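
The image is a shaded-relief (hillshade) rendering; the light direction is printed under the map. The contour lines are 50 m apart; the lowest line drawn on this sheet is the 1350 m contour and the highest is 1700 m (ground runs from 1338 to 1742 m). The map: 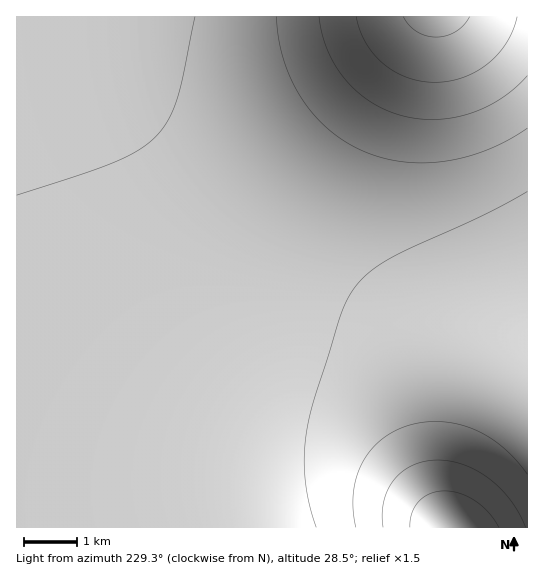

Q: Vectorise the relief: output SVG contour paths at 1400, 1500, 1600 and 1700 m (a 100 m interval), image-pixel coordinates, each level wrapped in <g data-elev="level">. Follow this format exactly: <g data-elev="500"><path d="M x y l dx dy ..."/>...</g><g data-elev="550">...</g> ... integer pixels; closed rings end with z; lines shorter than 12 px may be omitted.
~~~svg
<g data-elev="1400"><path d="M517 17l-4 13-6 12-9 12-10 9-11 8-14 6-13 4-15 1-14-1-14-3-13-7-11-7-9-10-8-11-6-13-4-13"/></g><g data-elev="1500"><path d="M527 128l-20 12-20 10-21 7-23 4-21 2-21-2-20-4-19-6-17-10-17-12-15-15-12-16-10-19-8-20-4-21-3-21"/></g><g data-elev="1600"><path d="M527 474l-12-15-13-12-13-10-15-8-16-5-17-2-16 0-16 3-15 6-13 9-11 11-8 12-6 15-3 16 0 16 3 17"/></g><g data-elev="1700"><path d="M499 527l-10-14-14-12-14-7-16-3-15 3-11 7-7 12-2 14"/></g>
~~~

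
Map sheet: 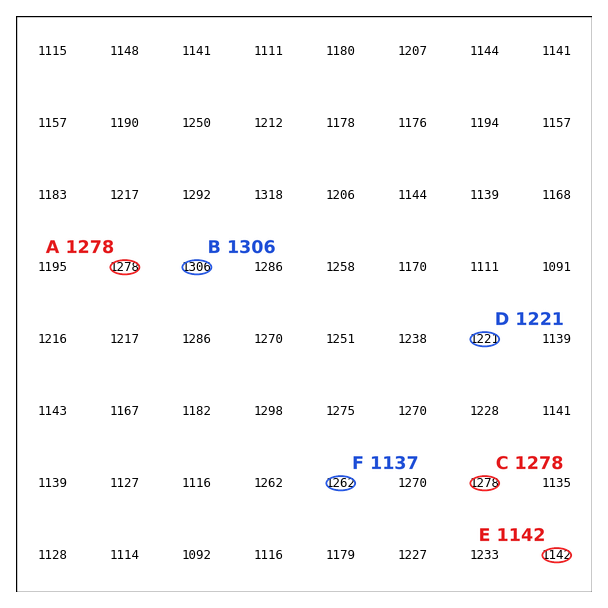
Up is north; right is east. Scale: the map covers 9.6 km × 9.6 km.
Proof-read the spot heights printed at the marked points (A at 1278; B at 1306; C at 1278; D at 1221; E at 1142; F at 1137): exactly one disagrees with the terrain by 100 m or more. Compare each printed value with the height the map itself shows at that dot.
F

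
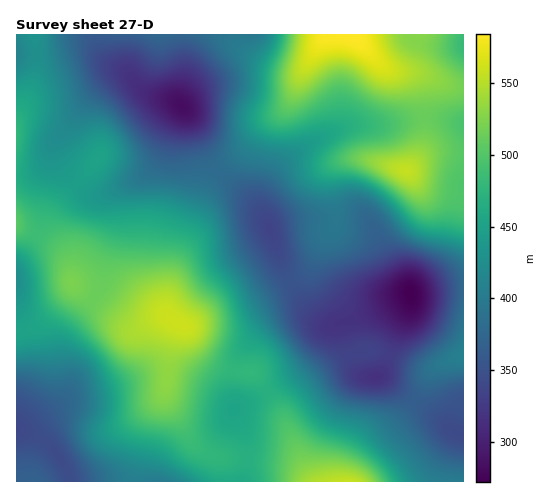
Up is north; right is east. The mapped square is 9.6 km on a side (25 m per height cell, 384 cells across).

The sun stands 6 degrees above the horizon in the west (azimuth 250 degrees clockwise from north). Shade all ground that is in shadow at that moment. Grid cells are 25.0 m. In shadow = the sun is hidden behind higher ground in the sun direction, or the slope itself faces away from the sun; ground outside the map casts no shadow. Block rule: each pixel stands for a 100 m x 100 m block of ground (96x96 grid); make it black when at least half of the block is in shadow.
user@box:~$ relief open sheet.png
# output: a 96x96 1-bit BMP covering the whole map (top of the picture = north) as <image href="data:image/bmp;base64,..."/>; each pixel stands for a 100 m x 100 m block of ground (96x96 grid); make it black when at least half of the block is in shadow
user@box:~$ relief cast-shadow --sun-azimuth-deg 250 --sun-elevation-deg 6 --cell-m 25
<image width="96" height="96" href="data:image/bmp;base64,Qk2+BAAAAAAAAD4AAAAoAAAAYAAAAGAAAAABAAEAAAAAAIAEAAATCwAAEwsAAAIAAAAAAAAA////AAAAAAAAAAAAAAAAAAAf8AAAAAAAAAAAAAA/+AAAAAAAAAAAAAA//AAAAAAAAAAAAAA//wAAAAAAAAAAAAB//4AAAAAAAAAAAAB//4AAAAAAAAAAAAB//wAAAAAAAAAAAAB/+AAAAAAAAAAAAAAfwAAAAAAAAAAAAAAAAAAAAAAAAAAAAAAAAAAAAAAAAAAAAAAAAAAAAAAAAAAAAAAAAAAAAAAAAAAAAAAAAAAAAAAAAAAAAgAAAAAAAAAAAAAAAgAAAAAAAAAAAAAAAAAAAAAAAAAAAAAAAAAAAAAAAAAAAAAAAH4AAAAAAAAAAAAAAP8AAAAAAAAAAAAAAP+AAAAAAAAAAAAAAP+AAAAAAAAAAAAAAP8AAAAAAAAAAAAAAPwAAAAAAAAAAAAAH4AAAAAAAAAAAAAAf4AAAAAAAAAAAAAA/8AAAAAAAAAAAAAB/8AAAAAAAAAAAAAB/+AAAAAAAAAAAAAD/+AAAAAAAAAAAAAD/+AAAAAAAAAAAAAD/+AAAAAAAAAAABgH/8AAAAAAAAAAAD8H/4AAAAAAAAAAAD/H/gAAAAAAAAAAAD/z+AAAAAAAAAAAAD/8wAAAAAAAAAAAAD//AAAAAAAAAAAAAD//gAAAAAAAAAAAAB//wAAAAAAAAAAAAB//wAAAAAAAAAAAAB//gAAAAAAAAAAAAw//gAAAAAAAAAAAB4//AAAAAAAAAAAAB5/+AAAAAAAAAAAAA//4AAAAAAAAAAAAAD/gAAAAAAAAAAAAAD+AAAAAAAAAAAAAAD+AAAAAAAAAAAAAAD+AAAAAAAAAAAAAAD+AAAAAAAAAAAAAAD+AAAAAAAAAAAAAAD/AAAAAAAAAAAAAAD/AAAAAAAAAAAAAAD/AAAAAAAAAAAAAAB/AAAAAAAAAAAAAAB/AAAAAAAAAAAAAAA+AAAAAAAAAAAAAAAAAAAAAAAAAAAAAAAAAAAAAAAAAAAAAAAAAAAAAAAAAAAAAAAAAAAAAAAAAAAAAAAAAAAAAAAAAAAAAAAAAAAAAAAAAAAAAAAAAAAAAAAAAAAAAAAAAAAAAAAAAAAAAAAAAAAAAAAAAAAAAAAAAAAAAAAAAAAAAAAAAAAAAAAAAAAAAAAAAAAAAAAAAAACAAAAAAAAAAAAAAAHgAAAAAAAAAAAAAAPwAAAAAAAAAAAAAAf4AAAAAAAAAAAAAAf8AAAAAAAAAAAAAAf+AAAAAAAAAAAAAA//AAAAAAAAAAAAAA//AAAAAAAAAAAAAA//AAAAAAAAAAAAAA/+AAAAAAAAAAAAAA/4AAAAAAAAAAAAAA/AAAAAAAAAAAAAAAIAAAAAAAAAAAAAAAAAAAAAAAAAAAAAAAAAAAAAAAAAAAAAAAAAAAAAAAAAAAAAAAAAAAAAAAAAAAAAAAAAAAAAAAAAAAAAAAAAAAAAAAAAAAAAAAAAAAAAAAAAAAAAAAAAAAAAAAAAAAAAAAAAAAAAAAAAAAAAAAAAAAAAAAAAAAAAAAAAAAAAAAAAAAAAAAAAAAAAAAAAAAAAAAAAAAAAAAAAAAA="/>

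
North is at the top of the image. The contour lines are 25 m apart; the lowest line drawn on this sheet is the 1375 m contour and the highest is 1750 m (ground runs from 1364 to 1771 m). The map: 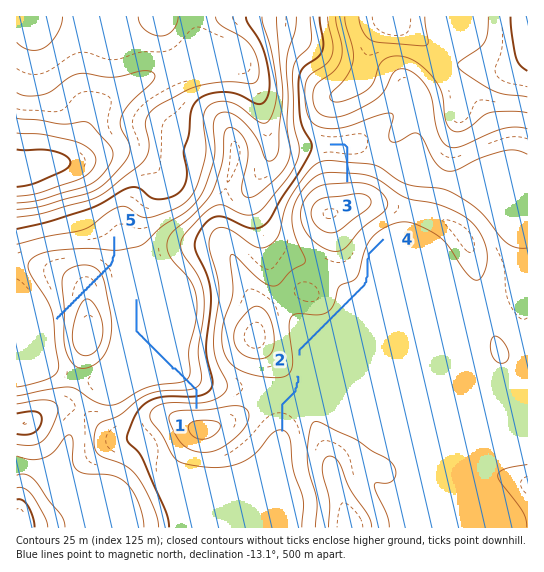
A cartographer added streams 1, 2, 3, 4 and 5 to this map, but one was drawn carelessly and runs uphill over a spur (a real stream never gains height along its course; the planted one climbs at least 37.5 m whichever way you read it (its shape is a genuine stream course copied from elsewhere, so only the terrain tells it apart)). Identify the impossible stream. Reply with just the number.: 5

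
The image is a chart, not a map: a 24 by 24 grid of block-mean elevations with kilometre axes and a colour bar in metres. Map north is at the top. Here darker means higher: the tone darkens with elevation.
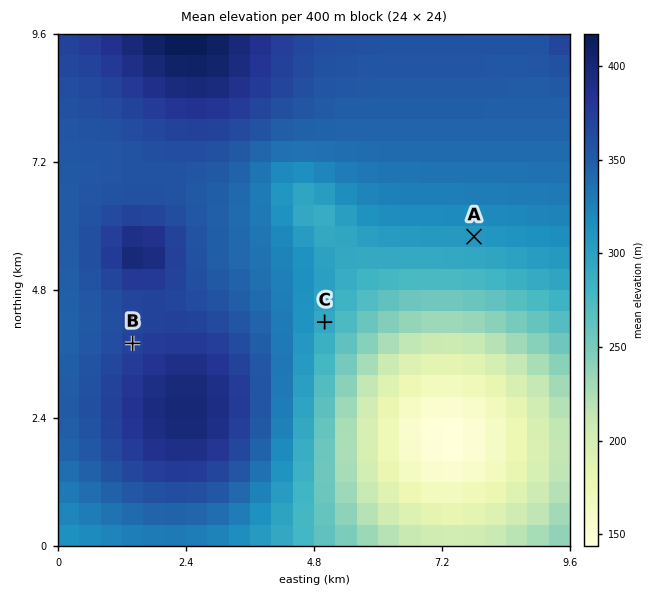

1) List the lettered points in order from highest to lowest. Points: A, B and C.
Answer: B A C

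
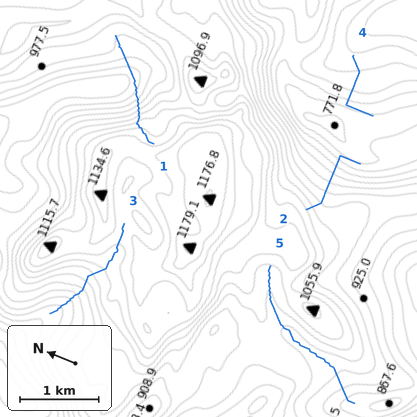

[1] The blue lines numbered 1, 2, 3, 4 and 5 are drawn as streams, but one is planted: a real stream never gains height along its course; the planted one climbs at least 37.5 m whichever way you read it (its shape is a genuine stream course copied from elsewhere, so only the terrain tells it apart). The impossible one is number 1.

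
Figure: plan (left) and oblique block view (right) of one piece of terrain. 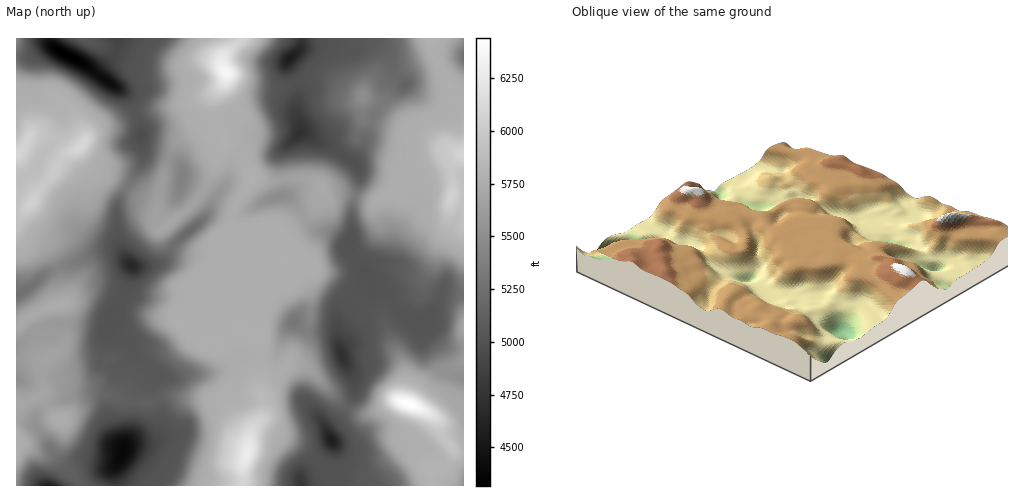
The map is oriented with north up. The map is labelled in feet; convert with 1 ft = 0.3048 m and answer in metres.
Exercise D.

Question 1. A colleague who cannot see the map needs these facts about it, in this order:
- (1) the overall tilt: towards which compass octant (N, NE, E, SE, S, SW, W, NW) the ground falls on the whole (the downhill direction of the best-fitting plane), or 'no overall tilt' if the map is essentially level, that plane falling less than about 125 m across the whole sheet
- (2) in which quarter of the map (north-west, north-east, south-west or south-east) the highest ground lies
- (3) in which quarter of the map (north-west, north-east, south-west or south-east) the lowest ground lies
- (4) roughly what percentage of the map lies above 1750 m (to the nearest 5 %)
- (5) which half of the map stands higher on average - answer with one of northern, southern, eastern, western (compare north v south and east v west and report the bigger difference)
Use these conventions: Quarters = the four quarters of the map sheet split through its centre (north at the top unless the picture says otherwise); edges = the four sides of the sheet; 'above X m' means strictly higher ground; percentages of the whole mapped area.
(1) On the whole the map has no overall tilt.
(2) The highest point lies in the south-east quarter of the map.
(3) The lowest point lies in the north-west quarter of the map.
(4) Roughly 30 % of the ground is higher than 1750 m.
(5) The northern half stands higher on average than the southern half.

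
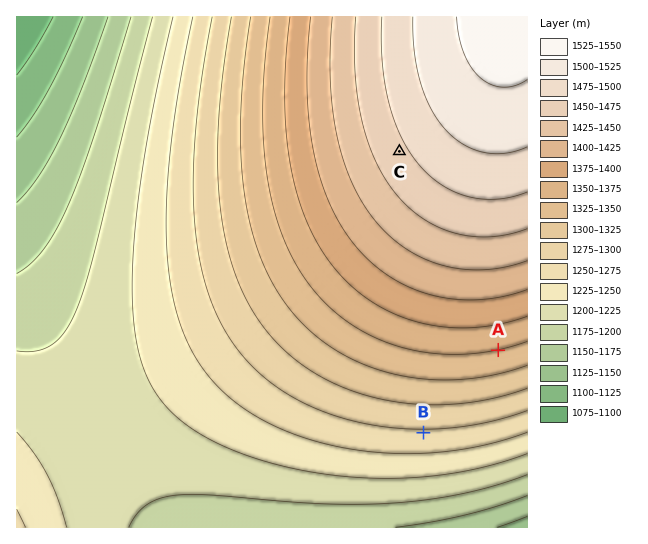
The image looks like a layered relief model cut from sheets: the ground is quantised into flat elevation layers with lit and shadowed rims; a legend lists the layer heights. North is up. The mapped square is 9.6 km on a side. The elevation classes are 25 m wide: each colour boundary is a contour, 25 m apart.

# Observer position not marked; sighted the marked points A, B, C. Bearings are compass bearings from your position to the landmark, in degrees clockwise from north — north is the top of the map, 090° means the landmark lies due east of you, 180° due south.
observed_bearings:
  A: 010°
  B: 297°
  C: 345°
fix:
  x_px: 480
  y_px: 461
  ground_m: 1235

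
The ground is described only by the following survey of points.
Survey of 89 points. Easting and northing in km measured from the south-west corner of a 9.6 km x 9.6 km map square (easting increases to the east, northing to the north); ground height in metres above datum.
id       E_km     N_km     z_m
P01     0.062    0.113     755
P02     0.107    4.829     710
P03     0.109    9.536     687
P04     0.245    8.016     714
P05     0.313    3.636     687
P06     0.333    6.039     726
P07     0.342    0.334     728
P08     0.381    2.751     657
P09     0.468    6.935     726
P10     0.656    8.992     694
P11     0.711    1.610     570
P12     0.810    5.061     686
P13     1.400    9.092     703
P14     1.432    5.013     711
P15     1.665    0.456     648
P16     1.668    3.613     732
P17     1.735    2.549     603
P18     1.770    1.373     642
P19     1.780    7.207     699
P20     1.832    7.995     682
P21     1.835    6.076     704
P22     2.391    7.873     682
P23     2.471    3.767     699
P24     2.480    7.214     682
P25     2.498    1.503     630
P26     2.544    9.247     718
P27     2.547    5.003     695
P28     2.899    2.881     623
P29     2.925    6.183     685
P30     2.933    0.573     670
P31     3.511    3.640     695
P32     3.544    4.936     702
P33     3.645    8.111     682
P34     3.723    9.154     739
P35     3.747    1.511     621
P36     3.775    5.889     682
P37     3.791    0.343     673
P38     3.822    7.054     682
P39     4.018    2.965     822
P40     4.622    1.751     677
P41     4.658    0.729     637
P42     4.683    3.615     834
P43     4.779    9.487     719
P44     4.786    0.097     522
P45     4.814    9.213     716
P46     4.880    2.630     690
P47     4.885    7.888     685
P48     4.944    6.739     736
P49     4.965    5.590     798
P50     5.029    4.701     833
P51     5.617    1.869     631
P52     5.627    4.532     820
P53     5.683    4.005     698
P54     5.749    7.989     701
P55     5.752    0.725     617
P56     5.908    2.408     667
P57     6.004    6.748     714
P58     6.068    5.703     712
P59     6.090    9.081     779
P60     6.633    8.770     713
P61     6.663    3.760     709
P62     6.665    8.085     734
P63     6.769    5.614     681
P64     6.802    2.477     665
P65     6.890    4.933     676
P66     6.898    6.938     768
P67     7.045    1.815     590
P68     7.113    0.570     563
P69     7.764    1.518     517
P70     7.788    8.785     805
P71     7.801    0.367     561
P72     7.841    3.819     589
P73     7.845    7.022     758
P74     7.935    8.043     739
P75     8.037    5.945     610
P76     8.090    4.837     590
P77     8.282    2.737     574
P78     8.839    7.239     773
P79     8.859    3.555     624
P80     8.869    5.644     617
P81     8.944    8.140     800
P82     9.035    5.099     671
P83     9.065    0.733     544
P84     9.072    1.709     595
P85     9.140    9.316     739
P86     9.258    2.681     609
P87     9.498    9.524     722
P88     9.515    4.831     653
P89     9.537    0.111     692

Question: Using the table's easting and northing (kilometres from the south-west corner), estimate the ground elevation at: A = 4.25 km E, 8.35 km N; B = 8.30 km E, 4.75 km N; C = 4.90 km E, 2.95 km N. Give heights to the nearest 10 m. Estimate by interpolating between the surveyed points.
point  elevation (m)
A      690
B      600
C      760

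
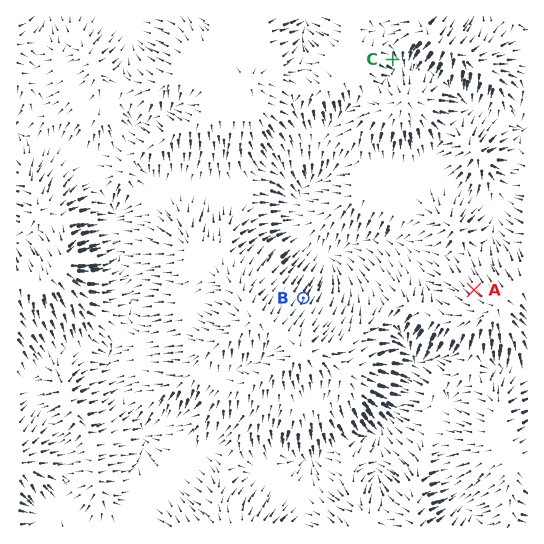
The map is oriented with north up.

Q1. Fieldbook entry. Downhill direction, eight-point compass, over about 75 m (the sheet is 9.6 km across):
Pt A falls NW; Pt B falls NE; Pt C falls SE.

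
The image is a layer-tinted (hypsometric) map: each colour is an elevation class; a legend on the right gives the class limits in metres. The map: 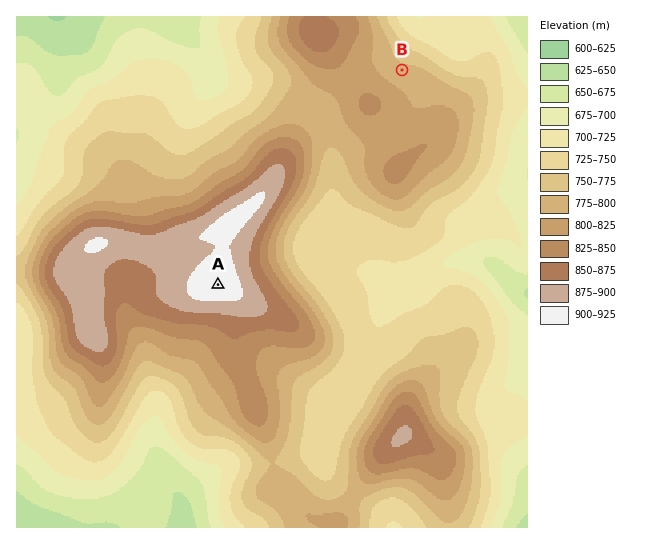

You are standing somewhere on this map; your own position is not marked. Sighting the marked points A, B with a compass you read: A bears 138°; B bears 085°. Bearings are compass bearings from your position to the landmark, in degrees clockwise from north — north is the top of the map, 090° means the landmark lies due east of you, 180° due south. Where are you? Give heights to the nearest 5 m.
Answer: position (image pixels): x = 52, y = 101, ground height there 680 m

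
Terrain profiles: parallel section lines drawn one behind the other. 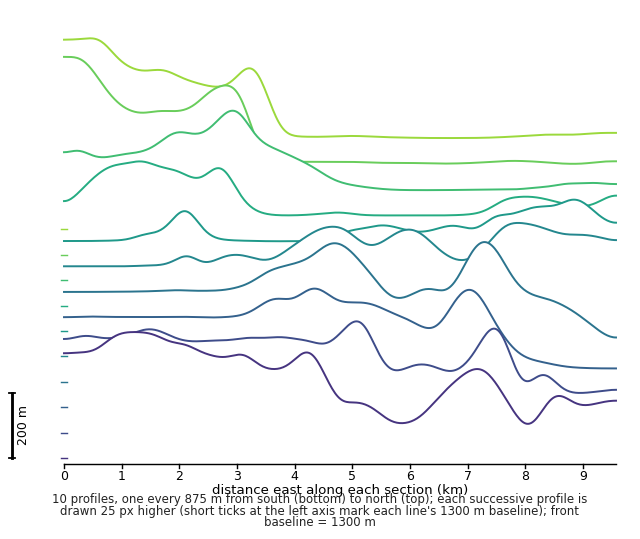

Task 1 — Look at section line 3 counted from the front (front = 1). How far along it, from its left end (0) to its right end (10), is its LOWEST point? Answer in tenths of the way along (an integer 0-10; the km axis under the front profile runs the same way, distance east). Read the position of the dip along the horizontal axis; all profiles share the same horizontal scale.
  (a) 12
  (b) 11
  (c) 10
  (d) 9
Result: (c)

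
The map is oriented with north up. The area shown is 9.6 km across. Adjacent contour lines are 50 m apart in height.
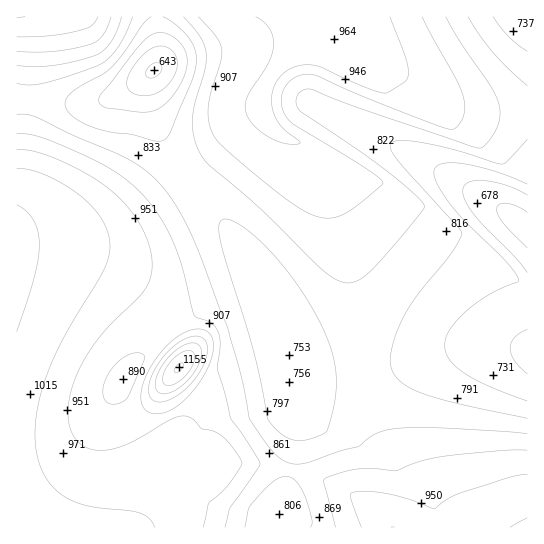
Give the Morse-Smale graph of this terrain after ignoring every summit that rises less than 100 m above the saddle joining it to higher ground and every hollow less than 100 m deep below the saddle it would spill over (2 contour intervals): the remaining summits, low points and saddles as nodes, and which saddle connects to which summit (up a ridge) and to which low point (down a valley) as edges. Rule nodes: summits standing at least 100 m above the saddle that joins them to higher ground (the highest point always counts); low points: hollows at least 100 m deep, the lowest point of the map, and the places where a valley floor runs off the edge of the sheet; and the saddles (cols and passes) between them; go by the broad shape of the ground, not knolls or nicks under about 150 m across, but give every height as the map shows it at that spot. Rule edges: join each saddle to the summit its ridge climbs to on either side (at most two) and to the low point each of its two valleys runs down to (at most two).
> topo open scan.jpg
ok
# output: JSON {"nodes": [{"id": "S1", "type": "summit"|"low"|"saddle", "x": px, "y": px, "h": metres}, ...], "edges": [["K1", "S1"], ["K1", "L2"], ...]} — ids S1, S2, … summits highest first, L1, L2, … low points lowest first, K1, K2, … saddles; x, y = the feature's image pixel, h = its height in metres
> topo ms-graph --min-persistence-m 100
{"nodes": [
{"id": "S1", "type": "summit", "x": 178, "y": 367, "h": 1155},
{"id": "S2", "type": "summit", "x": 17, "y": 254, "h": 1062},
{"id": "S3", "type": "summit", "x": 17, "y": 17, "h": 1052},
{"id": "S4", "type": "summit", "x": 393, "y": 527, "h": 1000},
{"id": "S5", "type": "summit", "x": 346, "y": 18, "h": 968},
{"id": "L1", "type": "low", "x": 523, "y": 226, "h": 636},
{"id": "L2", "type": "low", "x": 154, "y": 70, "h": 643},
{"id": "L3", "type": "low", "x": 527, "y": 17, "h": 706},
{"id": "K1", "type": "saddle", "x": 173, "y": 415, "h": 948},
{"id": "K2", "type": "saddle", "x": 290, "y": 469, "h": 858},
{"id": "K3", "type": "saddle", "x": 25, "y": 99, "h": 836},
{"id": "K4", "type": "saddle", "x": 187, "y": 177, "h": 821},
{"id": "K5", "type": "saddle", "x": 527, "y": 111, "h": 815},
{"id": "K6", "type": "saddle", "x": 361, "y": 374, "h": 815}],
"edges": [["K1", "S1"], ["K1", "S2"], ["K1", "L1"], ["K2", "S2"], ["K2", "S4"], ["K2", "L1"], ["K3", "S2"], ["K3", "S3"], ["K3", "L2"], ["K4", "S2"], ["K4", "S5"], ["K4", "L1"], ["K4", "L2"], ["K5", "S5"], ["K5", "L1"], ["K5", "L3"], ["K6", "S4"], ["K6", "S5"], ["K6", "L1"]]}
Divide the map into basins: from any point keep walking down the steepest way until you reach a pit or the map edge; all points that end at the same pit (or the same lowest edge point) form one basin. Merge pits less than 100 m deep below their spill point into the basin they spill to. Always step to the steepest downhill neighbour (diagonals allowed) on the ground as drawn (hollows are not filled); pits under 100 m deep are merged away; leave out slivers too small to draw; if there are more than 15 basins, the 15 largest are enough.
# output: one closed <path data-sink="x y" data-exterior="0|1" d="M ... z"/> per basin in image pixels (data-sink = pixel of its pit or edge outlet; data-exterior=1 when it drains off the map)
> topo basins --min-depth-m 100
<path data-sink="523 226" data-exterior="0" d="M358 16l-17 0-9 25-10 11-28 8-11 7-14 18-2 8 0 18-20 12-49 46-69 52-19 10-21 5-62 4-11 3 1 285 511-1 0-414-61-1-20-4-18-8-14-9-26-26-20-27z"/><path data-sink="154 70" data-exterior="0" d="M339 16l-312 0 1 46-7 112-5 27 0 41 79-7 15-4 27-15 69-53 35-35 25-16 1-19 9-19 18-14 28-8 13-17z"/><path data-sink="527 17" data-exterior="1" d="M527 16l-168 1 10 21 20 27 26 26 14 9 18 8 20 4 60 0z"/>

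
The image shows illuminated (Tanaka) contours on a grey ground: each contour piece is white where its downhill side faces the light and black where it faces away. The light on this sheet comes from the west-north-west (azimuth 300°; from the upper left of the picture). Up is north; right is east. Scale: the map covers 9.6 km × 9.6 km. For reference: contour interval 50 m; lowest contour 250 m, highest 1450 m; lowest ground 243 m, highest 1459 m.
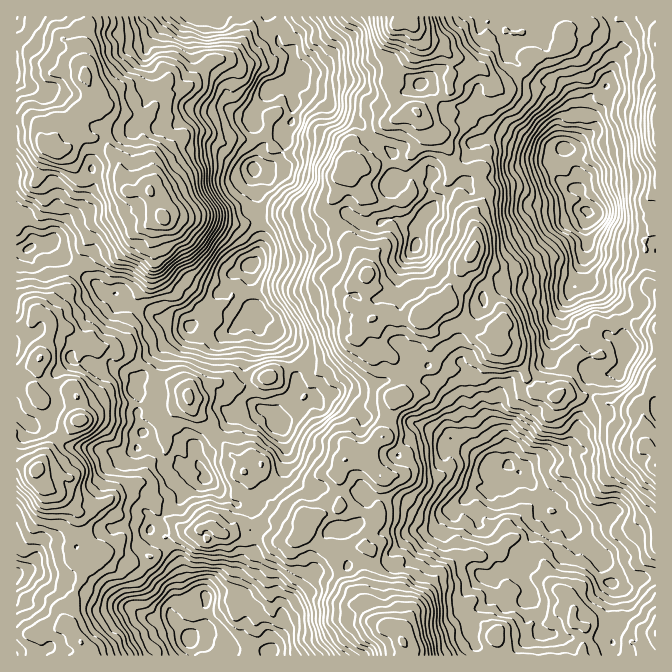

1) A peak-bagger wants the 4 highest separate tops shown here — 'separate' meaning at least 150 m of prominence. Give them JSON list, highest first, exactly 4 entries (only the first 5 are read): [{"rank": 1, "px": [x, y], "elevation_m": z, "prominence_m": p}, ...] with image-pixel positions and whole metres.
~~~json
[{"rank": 1, "px": [404, 642], "elevation_m": 1459, "prominence_m": 1216}, {"rank": 2, "px": [164, 217], "elevation_m": 1430, "prominence_m": 557}, {"rank": 3, "px": [38, 468], "elevation_m": 1379, "prominence_m": 481}, {"rank": 4, "px": [472, 253], "elevation_m": 1270, "prominence_m": 202}]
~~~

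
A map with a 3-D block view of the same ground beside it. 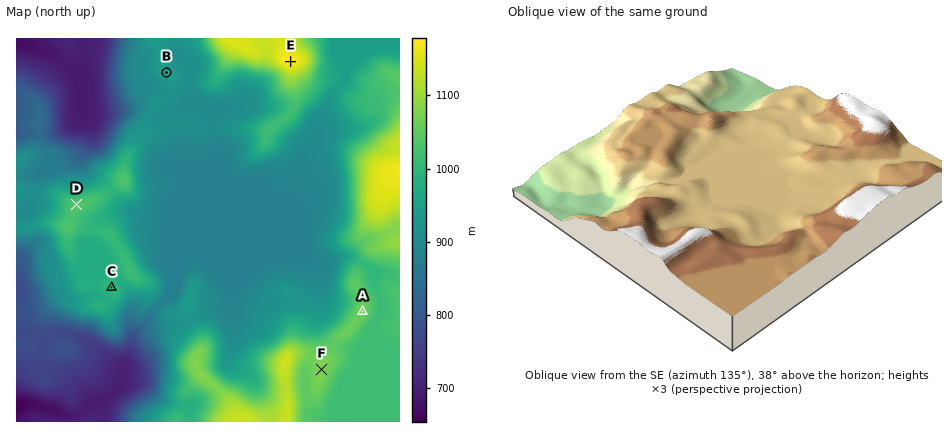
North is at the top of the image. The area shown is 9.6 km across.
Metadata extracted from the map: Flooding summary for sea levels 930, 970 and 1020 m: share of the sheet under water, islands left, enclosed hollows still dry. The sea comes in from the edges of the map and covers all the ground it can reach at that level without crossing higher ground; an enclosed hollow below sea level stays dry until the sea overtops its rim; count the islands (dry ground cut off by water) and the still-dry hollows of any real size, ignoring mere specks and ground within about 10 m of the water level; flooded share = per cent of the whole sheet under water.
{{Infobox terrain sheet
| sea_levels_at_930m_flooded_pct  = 56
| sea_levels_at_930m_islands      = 2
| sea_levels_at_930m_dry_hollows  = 0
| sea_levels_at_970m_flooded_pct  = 67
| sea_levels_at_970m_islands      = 1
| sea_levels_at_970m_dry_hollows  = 0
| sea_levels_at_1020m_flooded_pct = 83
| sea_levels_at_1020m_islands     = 2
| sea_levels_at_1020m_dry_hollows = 0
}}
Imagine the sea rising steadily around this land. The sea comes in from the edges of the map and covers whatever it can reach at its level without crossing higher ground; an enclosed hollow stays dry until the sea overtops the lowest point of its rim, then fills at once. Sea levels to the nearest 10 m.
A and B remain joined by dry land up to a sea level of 920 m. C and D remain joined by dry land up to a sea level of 980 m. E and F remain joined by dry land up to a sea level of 950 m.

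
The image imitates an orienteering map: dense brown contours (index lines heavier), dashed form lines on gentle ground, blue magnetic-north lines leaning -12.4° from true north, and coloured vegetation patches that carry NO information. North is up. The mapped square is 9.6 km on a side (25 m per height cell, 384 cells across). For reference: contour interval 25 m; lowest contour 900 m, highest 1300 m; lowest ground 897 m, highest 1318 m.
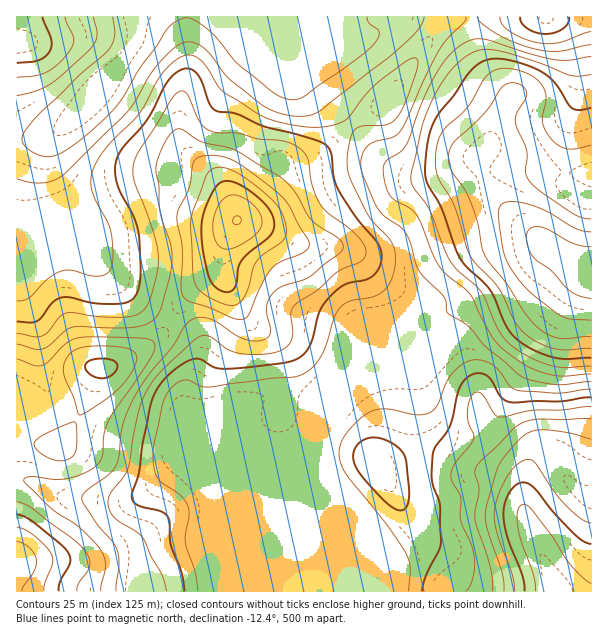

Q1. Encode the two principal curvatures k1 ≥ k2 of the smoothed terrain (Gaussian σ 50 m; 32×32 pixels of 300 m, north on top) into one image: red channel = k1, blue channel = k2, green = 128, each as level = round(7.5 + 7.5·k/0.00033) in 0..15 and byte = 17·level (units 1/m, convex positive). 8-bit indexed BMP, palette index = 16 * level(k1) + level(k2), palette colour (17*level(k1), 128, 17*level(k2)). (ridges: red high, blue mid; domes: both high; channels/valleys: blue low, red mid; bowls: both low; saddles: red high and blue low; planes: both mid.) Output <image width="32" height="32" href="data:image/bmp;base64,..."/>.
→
<image width="32" height="32" href="data:image/bmp;base64,Qk02CAAAAAAAADYEAAAoAAAAIAAAACAAAAABAAgAAAAAAAAEAAATCwAAEwsAAAABAAAAAAAAAIAAABGAAAAigAAAM4AAAESAAABVgAAAZoAAAHeAAACIgAAAmYAAAKqAAAC7gAAAzIAAAN2AAADugAAA/4AAAACAEQARgBEAIoARADOAEQBEgBEAVYARAGaAEQB3gBEAiIARAJmAEQCqgBEAu4ARAMyAEQDdgBEA7oARAP+AEQAAgCIAEYAiACKAIgAzgCIARIAiAFWAIgBmgCIAd4AiAIiAIgCZgCIAqoAiALuAIgDMgCIA3YAiAO6AIgD/gCIAAIAzABGAMwAigDMAM4AzAESAMwBVgDMAZoAzAHeAMwCIgDMAmYAzAKqAMwC7gDMAzIAzAN2AMwDugDMA/4AzAACARAARgEQAIoBEADOARABEgEQAVYBEAGaARAB3gEQAiIBEAJmARACqgEQAu4BEAMyARADdgEQA7oBEAP+ARAAAgFUAEYBVACKAVQAzgFUARIBVAFWAVQBmgFUAd4BVAIiAVQCZgFUAqoBVALuAVQDMgFUA3YBVAO6AVQD/gFUAAIBmABGAZgAigGYAM4BmAESAZgBVgGYAZoBmAHeAZgCIgGYAmYBmAKqAZgC7gGYAzIBmAN2AZgDugGYA/4BmAACAdwARgHcAIoB3ADOAdwBEgHcAVYB3AGaAdwB3gHcAiIB3AJmAdwCqgHcAu4B3AMyAdwDdgHcA7oB3AP+AdwAAgIgAEYCIACKAiAAzgIgARICIAFWAiABmgIgAd4CIAIiAiACZgIgAqoCIALuAiADMgIgA3YCIAO6AiAD/gIgAAICZABGAmQAigJkAM4CZAESAmQBVgJkAZoCZAHeAmQCIgJkAmYCZAKqAmQC7gJkAzICZAN2AmQDugJkA/4CZAACAqgARgKoAIoCqADOAqgBEgKoAVYCqAGaAqgB3gKoAiICqAJmAqgCqgKoAu4CqAMyAqgDdgKoA7oCqAP+AqgAAgLsAEYC7ACKAuwAzgLsARIC7AFWAuwBmgLsAd4C7AIiAuwCZgLsAqoC7ALuAuwDMgLsA3YC7AO6AuwD/gLsAAIDMABGAzAAigMwAM4DMAESAzABVgMwAZoDMAHeAzACIgMwAmYDMAKqAzAC7gMwAzIDMAN2AzADugMwA/4DMAACA3QARgN0AIoDdADOA3QBEgN0AVYDdAGaA3QB3gN0AiIDdAJmA3QCqgN0Au4DdAMyA3QDdgN0A7oDdAP+A3QAAgO4AEYDuACKA7gAzgO4ARIDuAFWA7gBmgO4Ad4DuAIiA7gCZgO4AqoDuALuA7gDMgO4A3YDuAO6A7gD/gO4AAID/ABGA/wAigP8AM4D/AESA/wBVgP8AZoD/AHeA/wCIgP8AmYD/AKqA/wC7gP8AzID/AN2A/wDugP8A/4D/ANOTY2O0dHOn2KiChYeHh4d3h4eHdHO4ypdyYnO097mU7djW5+q1g6fIloGGh4eHh3eHh3dzZLSmlXBylvf3h4Xs2NfIt7Slp7VkcneHh4eHh4d3dnKWtoVzYIXZ+NiXpNmXhZV1haa4x3Vyh4eHh4eHd3dxhNaVhJSit/n4yKeD1oNhk5RjdJfIx5OHd4eHh3d3c3LG5oR0lbPH+/m3dGKgkICQkYKAg5emk4eHd4eHh4SBlfjHgoSEcJP6+YVxhHGDpqenuLSRdYWFh4eHd3eGkaTp+ZVxtdnGofX0gXSYpcjbycnKp3JjdYd3d4eGh4Wj6PzapJSUlaa1yOamt6elt8mnlqamdHF3d3eHlJaVhKPH16aVpaWVknCm6/notpZ0lsa1paaFcXSGd4WnuqiEg5W2lnd1c7T4wdLZucbIqYV0tdXVo2NQdJRyY5SnpnV1hJeXh3VypvvUkKWWpcqYpJOmyPnHY0BitoV0goGjhISFhYeHhpPG+8iBo4SEuLfB5fv6/Pnlg3CWx5aFhLWlgYaGhXV2dKP26ca1lXSmyKDH+vn59/b3sYKmt8n52LmUg3d3d3aGpOPUhXRTU5STUMTEhYWk8/W0UHTn+NinqIVidoaHhpe46LVTUlJTlGJz56ZlZFKi9NJwtfSjZISldFNzhIWFlbXWpnN0hoWGY5TVhGNjQnXW9Ob8+nNThKV1dKelprfY+fvIk4OGdXN3g6SFdWRkdYXG2fnYk5SouYZ0x7WjtsbWppOCZIZ0d4eHhoZ2dXV2VJbn9MJSY5a4x+f515WmtZNhcnRkdYeGd4eHh3Z1dXRlhdj4+bjk9Pf4+enFtqindXR3dmN0gKCWp5iHdWVkhre1ufz++/e0hIa2hXO2uZeFhoZzYWCV2Zant5aFhXXGxZSn+/z61ZRldbaFU5bJp5WFg5OTpuj6hoamtZWWp9eEU7X3+JWQo3WWpoRkk7N1hJOUpsfY2JeXhZTGxra4yYWj9vi1gJKml6eEU3O0xGJShZanl5aUhIRkc4TGyLfIt/XktZGC2frn2KRicuW2UkJ1dnaFlaaHlXRzcIOnpsfZ5mJzt/X31sPU47PH9oViZIJ0hpaouYiWhXN0cHJ1pvfmYpTnlGFQcaXW9vv4c4KYlZKktrfHl5WUg3J1cGSG+PiVs6VxYGFyhqfH+/mVcJiXc2JCgsSmhraVcHJygZTq+8mEcoF3d4WBdJfI9/dxdIVSMECQ05XI28mWgoGAgbX5x3Fyh4eHh3eCcYX397Rkc3BggtLSc9jb1/fYs4JyovSygHd3h4eHd3d0cZT29bWiweb6+teklrZ2hqiVkpalooKHh4eHh4eHd4eFYqTn5vL0+fr8+fQ="/>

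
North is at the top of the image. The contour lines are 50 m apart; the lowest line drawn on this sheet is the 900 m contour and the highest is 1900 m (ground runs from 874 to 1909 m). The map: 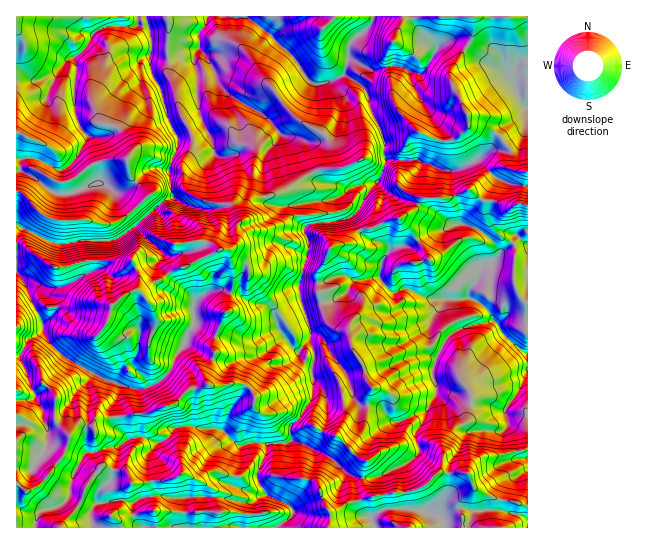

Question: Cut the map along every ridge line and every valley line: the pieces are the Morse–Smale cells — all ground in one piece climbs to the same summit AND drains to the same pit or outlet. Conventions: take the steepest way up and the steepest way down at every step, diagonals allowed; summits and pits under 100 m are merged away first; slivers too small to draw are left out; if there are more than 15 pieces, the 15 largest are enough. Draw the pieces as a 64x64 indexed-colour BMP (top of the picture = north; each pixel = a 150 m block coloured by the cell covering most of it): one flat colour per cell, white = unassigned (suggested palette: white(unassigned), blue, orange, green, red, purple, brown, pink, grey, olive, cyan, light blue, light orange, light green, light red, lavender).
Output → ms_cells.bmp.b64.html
<image width="64" height="64" href="data:image/bmp;base64,Qk12CAAAAAAAAHYAAAAoAAAAQAAAAEAAAAABAAQAAAAAAAAIAAATCwAAEwsAABAAAAAAAAAA////ALR3HwAOf/8ALKAsACgn1gC9Z5QAS1aMAMJ34wB/f38AIr28AM++FwDox64AeLv/AIrfmACWmP8A1bDFABEREREREREREREREREREREWZmZmZmZmZmZmZmZmZmZmERERERERERERERERERERERFmZmZmZmZmZmZmZmZmZmYREREREREREREREREREREREWZmZmZmZmZmZmZmZmZmZhEREREREREREREREREREREWZmZmZmZmZmZmZmZmZmZmERERERERERERERERERERFmZmZmZmZoiIhmZmZmZmZmYREREREREREREREREREREWZmZmZmZoiIiIhmZmZmZmZhEREREREREREREREREREWZmZmZmZtAIiIiIZmZmZmZmERERERERERERERERERERZmZmZmZt0AAAiIiIiIZmZmYREREREREREREREREREREWZmZmZt3QAAAIiIiIiGZmZhERERERERERERERERERERZmZmbd3QAAAACIiIiIiIhmEREREREREREREREREREREWZm3d3dAAAAAIiIiIiIiIgREREREREREREREREREREREd3d3d3QAAAAiIiIiIiIiBERERERERERERERERERERER3d3d3dAAAACIiIiIiIiIEREREREREREREREREREREREd3d3d3QADAAiIiIiIiIgRERERERERERERERERERERERHd3d3dADMzOIiIiIiIiBERERERERERERERERERERERER3d3dAzMzMziIiIiIiIERERERERERERERERERERERERHd3dADMzMzOIiIiIiIgREREREREREhEREREREREREREd3d0AMzMzMziIiIiIiBEREREREiIiIhERERERERERER3d3QAzMzMziIiIiIiIERERERIiIiIiIRERERERERERHd3QADMzMzOIiIiIiIgRERERIiIiIiIiEREREREREREd3QADMzMzM4iIiIiIiBERESIiIiIiIiIRERERERERER3dAAMzMzMzOIiIiIiIARESIiIiIiIiIiERERERERESHdAAMzMzMzM4iIiIiIMAESIiIiIiIiIiIRERERERESItAAAzMzMzMzOIiIiIMwACIiIiIiIiIiIiERERERESIiAAAzMzMzMzMziIiIMzAAIiIiIiIiIiIiIRERERERIiIAMzMzMzMzMzMzOIMzMADyIiIiIiIiIiIhERERERIiIAAzMzMzMzMzMzMzMzMwD/8iIiIiIiIiIiEREREREiIgAzMzMzMzMzMzMzMzMzAP/yIiIiIiIiIiIhERESIiIiADMzMzMzMzMzMzMzMzMA/yIiIiIiIiIiIiIREiIiIiAAMzMzMzMzMzMzMzMzMw///yIiIiIiIiIiIiIiIiIiIAAzMzMzMzMzMzMzMzMzD////yIiIiIiIiIiIiIiIiIiAAAAAAMzMzMzMzMzMzP//////yIiIiIiIiIiIiIiIiIAAAAAADMzMzMzMzMzM///////IiIiIiIiIiIiIiIiIgAAAAAAMzMzMzMzMzMz//////8iIiIiIiIiIiIiIiIiAAAAAAADMzMzMzMzMzP//////yIiIiIiIiIiIiIiIiIAAAAAADMzMzMzMzMAAP/1VVVVVVIiIiIiIiIiIiIiIgAAAAAzMzMzMzMzMAAA9VVVVVVVVVIiIiIiIiIiIiIiAAAACzMzMzMzMzMwAABVVVVVVVVVVSIiIiIiIiIiIiIiIiC7u7MzMzMzMzAAAFVVVVVVVVVVUiIiIiIqoiIiIiIiIiu7u7MzMzMzMAAAVVVVVVVVVVVVIiIiIqqiIiIiIiIiK7u7uzMzMzMwAABVVVVVVVVVVVVSIqqqqqqiIiIiIiIiu7u7u7uzM7AAAFVVVVVVVVVVVVIqqqqqqqqqIiIiKyK7u7u7u7u7uwAAVVVVVVVVVVVVUiqqqqqqqqqqIru7u7u7u7u7u7u7AABVVVVVVVVVVVVSKqqqqqqqqqqru7u7u7u7u7u7u7AAAEVVREVVVVVVVVIqqqqqqqqqqqd3d7u7u7u5mZmbAAAARERERFVVVVVVVSKqqqqqqqqqp3d3d7uZmZmZmZkAAABEREREVVVVVVVVIqqqqqqqqqp3d3d3u5mZmZmZmZmQAERERERFVVVVVVUiqqqqqqqqqnd3d3d7mZmZmZmZmZmQREREREREVVVVVSKqqqqqqqd3d3d3d3cACZmZmZmZmZBERERERERVVVVSKqqqqqqqd3d3d3d3cAAJmZmZmZmZmURERERERFVVVVIqqqqqqqd3d3d3d3dwAJmZmZmZmZmZRERERERERVVVUqqqqqqnd3d3d3d3dwAAmZmZmZmZmZlERERERERFVVUiqqqqqnd3d3d3d3d3AAmZmZmZmZmZnERERERERERVVSKqqqp3d3d3d3d3d3cACZmZmZmZmZmcREREREREREVVIqqqp3d3d3d3d3d3cAAJmZmZmZmZmcxERERERERERFIqqqqnd3d3d3fu7uAAAAmZmZmZmZmZzEREREREREREQiqqqqd3d3d3d+7u4AAACczJmZmZmczMRERERERERERCKqqqd3d3d3d+7u7gAADMzMyZmZmczMxERERERERERERHd6d3d3d3d+7u7u4AAMzMzJmZmczMzEREREREREREREd3d3d3d3d+7u7u7gAADMzMyZnMzMzMRERERERERERER3d3d3d3d+7u7u7u4AAAzMzMzMzMzMxERERERERERERHd3d3d3d+7u7u7u7uAADMzMzMzMzMzEREREREREREREd3d3d3fu7u7u7u7u7gAMzMzMzMzMzM"/>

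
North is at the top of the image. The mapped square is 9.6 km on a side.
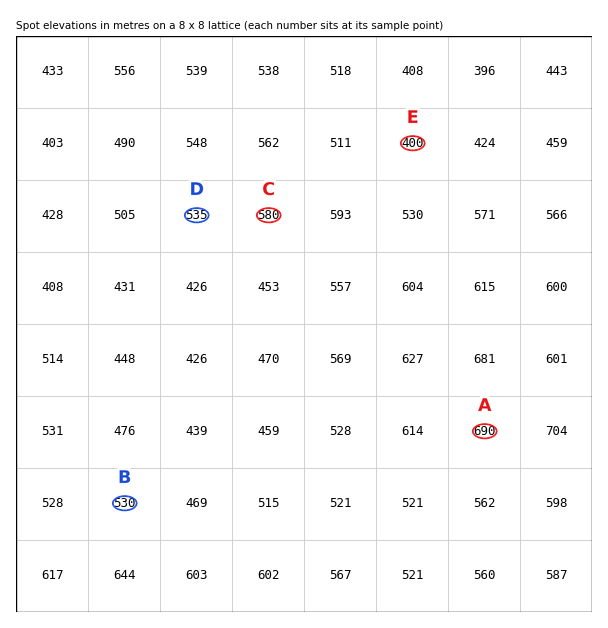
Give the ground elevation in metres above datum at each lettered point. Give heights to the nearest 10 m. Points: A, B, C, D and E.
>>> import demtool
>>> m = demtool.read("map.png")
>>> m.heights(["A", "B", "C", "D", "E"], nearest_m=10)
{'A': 690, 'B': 530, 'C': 580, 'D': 540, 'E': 400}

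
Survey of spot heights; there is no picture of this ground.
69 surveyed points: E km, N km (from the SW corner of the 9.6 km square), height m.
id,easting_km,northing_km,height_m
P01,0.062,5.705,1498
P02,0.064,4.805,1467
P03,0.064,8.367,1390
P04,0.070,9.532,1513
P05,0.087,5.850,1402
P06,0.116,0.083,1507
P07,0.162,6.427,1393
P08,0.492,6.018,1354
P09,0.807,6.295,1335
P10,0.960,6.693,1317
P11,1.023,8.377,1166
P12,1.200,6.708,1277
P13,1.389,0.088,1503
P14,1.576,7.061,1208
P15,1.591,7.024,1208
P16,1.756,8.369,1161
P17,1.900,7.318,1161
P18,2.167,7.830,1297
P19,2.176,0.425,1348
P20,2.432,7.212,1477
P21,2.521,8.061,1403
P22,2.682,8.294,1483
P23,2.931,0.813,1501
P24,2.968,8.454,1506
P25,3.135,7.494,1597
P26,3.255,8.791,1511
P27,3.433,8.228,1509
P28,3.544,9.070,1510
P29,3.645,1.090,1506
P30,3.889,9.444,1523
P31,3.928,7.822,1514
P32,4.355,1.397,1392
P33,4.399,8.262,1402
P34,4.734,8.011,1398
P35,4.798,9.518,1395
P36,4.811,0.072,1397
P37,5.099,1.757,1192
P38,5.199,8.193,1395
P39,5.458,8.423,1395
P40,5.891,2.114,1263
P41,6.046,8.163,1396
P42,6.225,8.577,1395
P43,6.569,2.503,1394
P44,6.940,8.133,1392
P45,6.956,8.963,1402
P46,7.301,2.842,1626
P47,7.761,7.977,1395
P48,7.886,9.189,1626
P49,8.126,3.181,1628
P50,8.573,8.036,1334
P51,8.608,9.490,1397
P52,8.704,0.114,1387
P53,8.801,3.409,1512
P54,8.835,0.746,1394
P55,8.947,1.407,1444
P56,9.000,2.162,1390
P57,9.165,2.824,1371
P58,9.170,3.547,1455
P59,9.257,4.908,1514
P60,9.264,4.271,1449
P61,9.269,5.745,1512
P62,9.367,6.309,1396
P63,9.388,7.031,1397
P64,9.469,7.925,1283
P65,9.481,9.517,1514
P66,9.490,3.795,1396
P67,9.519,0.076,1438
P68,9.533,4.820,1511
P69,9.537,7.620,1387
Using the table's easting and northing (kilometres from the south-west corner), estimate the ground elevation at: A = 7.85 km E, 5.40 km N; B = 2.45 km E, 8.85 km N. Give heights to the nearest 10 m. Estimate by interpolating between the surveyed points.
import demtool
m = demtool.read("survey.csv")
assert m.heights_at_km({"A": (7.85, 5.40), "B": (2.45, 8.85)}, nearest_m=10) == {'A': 1490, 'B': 1400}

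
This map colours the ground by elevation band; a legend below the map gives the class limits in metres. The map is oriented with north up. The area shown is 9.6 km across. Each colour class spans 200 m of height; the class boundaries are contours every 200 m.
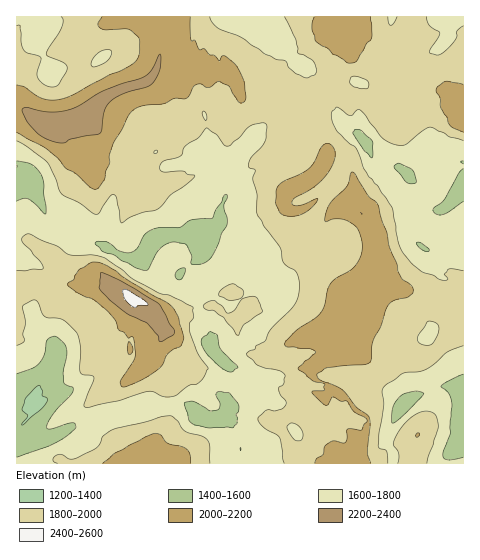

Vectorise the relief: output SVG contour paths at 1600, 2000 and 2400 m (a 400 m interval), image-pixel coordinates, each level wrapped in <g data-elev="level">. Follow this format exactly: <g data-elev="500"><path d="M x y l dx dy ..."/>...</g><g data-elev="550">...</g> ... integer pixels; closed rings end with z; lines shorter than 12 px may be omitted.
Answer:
<g data-elev="1600"><path d="M463 457l-15 3-3-1-2-3 1-5 6-18 2-28-3-12-8-7 6-4 16-8"/><path d="M206 427l-11-2-5-4-6-18 10-2 15 9 7 0 3-1 1-5-4-11 4-2 9 2 10 12 0 6-3 3 1 4 0 6-5 4z"/><path d="M392 423l-1-5 2-12 7-10 5-3 9-2 10 2-20 21z"/><path d="M17 374l15-5 7-5 5-9 2-13 2-3 6-3 5 3 6 5 2 6-4 22 1 10 2 3 7 2 0 3-3 6-18 20-5 11 3 2 23-6 2 0 1 4-10 10-12 7-37 13"/><path d="M228 371l-11-7-9-9-5-7-2-8 8-8 8 3 4 14 17 18 0 1-6 4z"/><path d="M178 279l-3-2 1-5 4-3 5-1 0 3-2 6-2 2z"/><path d="M143 270l-21-9-9-6-10-3-8-9 3-2 8 1 13 9 7 2 6-1 6-4 7-13 6-5 8-2 20 0 13-8 21-2 11-22 3-2 0 3-3 9 3 12 0 7-5 9-8 19-6 7-7 4-9 0 0-8-5-11-4-2-11-1-12 7-12 20-2 2z"/><path d="M425 251l-6-3-2-6 4 1 8 7-1 1z"/><path d="M463 202l-19 12-6 1-5-4 1-3 11-9 13-25 5-6"/><path d="M410 184l-5-3-10-13-1-2 3-2 3 0 13 7 3 11z"/><path d="M17 161l15 3 9 10 3 9 2 31-18-15-4-1-7 3"/><path d="M371 158l-7-7-11-17 0-2 2-2 6 0 11 11 1 14z"/></g><g data-elev="2000"><path d="M191 463l-1-8-3-6-6-3-13-2-7-9-6-2-9 4-31 16-12 10"/><path d="M370 463l-3-11 3-26-1-9-13-11-13-16-23-10-3-5 10-7 37-3 5-2 2-3 2-19 8-14 7-21 5-5 16-4 4-4 0-3-3-6-8-5-4-7-1-8-8-18-2-14-5-10-4-18-9-8-14-22-2-2-3 2-3 12-18 18-4 16 1 2 8-3 9 0 13 8 4 7 2 9-2 14-7 12-17 9-6 6-3 7-3 15-4 8-24 16-10 11-1 3 2 3 22 2 6 2 0 3-10 7-7 8 15 12 12 3-1 2 1 4-12 1-1 1 9 10 6 3 6-8 8 4 6 0 6 10 13 7 1 3-6 9-11-1-3 1 0 9-3 4-11-2-7 4-2 2-1 7-7 5-1 4"/><path d="M416 437l2 0 1-4-2 0z"/><path d="M122 386l4 1 12-5 21-13 4-5 5-11 13-7 3-10-6-20-9-12-38-22-23-16-9-4-7 0-13 8-5 9-6 4 0 2 9 8 19 8 18 18 5 11 5 2 5 6 3-2 1 1 2 20-14 24z"/><path d="M128 354l3 0 2-5-4-8-2 7z"/><path d="M287 216l8 0 8-2 7-5 6-7 2-4-18 7-6 1-2-3 3-6 23-13 11-13 6-16-1-7-4-4-4 0-4 2-8 16-6 7-24 12-6 6-2 5 0 12 4 9z"/><path d="M17 132l30 17 12 10 7 9 10 6 15 14 5 1 3-2 6-8 1-7 4-10 0-8 4-11 15-28 7-7 9-3 19-1 10-6 12 1 3-3 6-11 6-1 5 3 3 1 9-7 11 6 9 15 3 1 3-1 2-5-2-14-7-16-12-11-3 0-2 5-5-5-6-2-5-5-4 1-1-1-4-9-3 1-1-2-1-22"/><path d="M463 84l-17-3-8 5-2 4 4 8 1 10 6 9 2 8 4 3 10 4"/><path d="M102 17l-4 7 3 4 5 2 21-1 12 9 0 16-2 6-4 4-60 31-14 5-9 0-8-2-17-11-8-2"/><path d="M314 17l-2 11 4 13 12 8 5 5 16 9 8-2 10-18 4-4-1-22"/></g><g data-elev="2400"><path d="M134 307l14-2-5-6-14-8-6-1 0 2 2 7z"/></g>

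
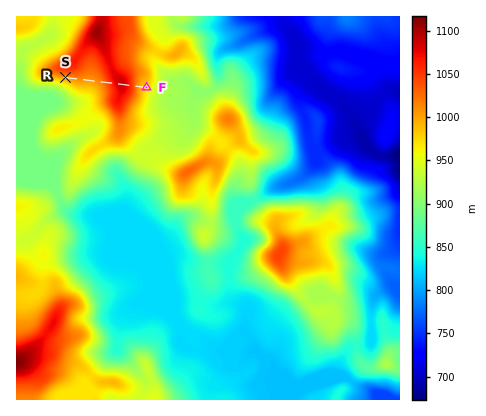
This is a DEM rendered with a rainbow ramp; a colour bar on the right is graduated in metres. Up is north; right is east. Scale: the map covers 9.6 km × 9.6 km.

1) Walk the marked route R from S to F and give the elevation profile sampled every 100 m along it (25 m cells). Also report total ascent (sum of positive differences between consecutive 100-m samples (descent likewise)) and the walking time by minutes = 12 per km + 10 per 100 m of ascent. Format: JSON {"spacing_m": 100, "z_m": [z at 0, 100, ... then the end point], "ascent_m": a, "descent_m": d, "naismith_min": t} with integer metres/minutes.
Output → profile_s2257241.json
{"spacing_m": 100, "z_m": [1006, 1009, 1012, 1012, 1010, 1007, 1005, 1006, 1010, 1018, 1033, 1050, 1067, 1079, 1086, 1081, 1066, 1041, 1015, 994, 978, 973], "ascent_m": 86, "descent_m": 119, "naismith_min": 33}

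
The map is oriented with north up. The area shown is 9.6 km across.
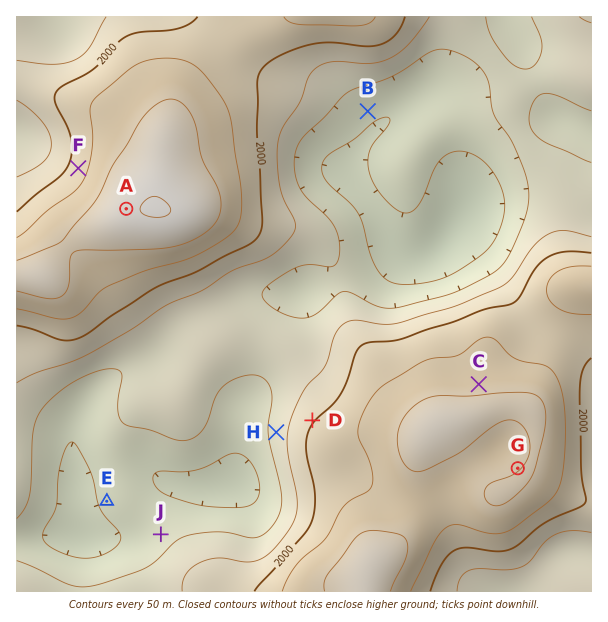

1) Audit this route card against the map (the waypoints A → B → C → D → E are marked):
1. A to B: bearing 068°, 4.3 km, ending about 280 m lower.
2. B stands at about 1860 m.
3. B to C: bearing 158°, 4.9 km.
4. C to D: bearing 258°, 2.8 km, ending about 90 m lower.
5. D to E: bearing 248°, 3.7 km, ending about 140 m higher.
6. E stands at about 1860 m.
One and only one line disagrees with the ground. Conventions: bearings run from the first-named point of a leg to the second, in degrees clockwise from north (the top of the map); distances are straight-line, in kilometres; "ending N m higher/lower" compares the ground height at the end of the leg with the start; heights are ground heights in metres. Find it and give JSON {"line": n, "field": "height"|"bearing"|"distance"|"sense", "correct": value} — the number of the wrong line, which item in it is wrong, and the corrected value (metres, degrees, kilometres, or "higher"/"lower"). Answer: {"line": 5, "field": "sense", "correct": "lower"}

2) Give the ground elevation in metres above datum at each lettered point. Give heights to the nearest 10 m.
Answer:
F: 2030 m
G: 2100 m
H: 1920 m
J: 1880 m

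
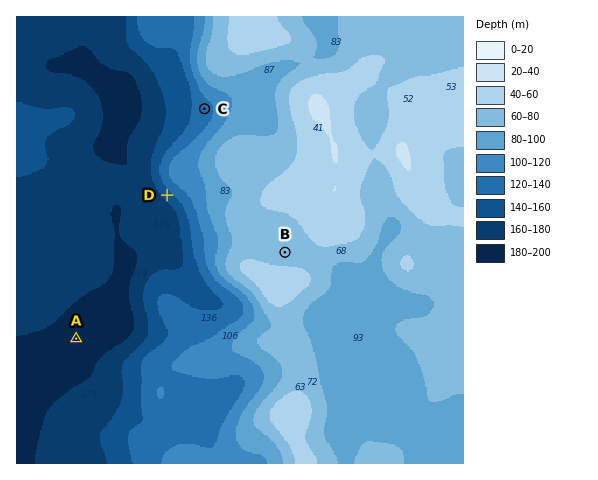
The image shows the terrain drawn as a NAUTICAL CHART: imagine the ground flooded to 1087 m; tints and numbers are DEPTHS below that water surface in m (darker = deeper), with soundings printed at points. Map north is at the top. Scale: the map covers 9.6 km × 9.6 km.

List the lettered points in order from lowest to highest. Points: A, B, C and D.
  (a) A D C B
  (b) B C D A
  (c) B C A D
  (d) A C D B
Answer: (a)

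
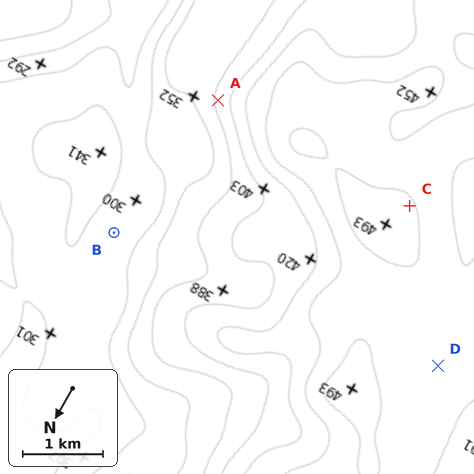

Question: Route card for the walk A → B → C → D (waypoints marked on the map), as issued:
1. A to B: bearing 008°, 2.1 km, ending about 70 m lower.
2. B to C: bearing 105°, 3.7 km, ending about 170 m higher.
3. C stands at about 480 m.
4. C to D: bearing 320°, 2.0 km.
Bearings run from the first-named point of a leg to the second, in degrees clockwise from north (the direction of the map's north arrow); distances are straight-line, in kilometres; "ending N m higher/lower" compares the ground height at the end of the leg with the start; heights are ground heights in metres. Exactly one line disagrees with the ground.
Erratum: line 2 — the bearing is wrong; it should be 235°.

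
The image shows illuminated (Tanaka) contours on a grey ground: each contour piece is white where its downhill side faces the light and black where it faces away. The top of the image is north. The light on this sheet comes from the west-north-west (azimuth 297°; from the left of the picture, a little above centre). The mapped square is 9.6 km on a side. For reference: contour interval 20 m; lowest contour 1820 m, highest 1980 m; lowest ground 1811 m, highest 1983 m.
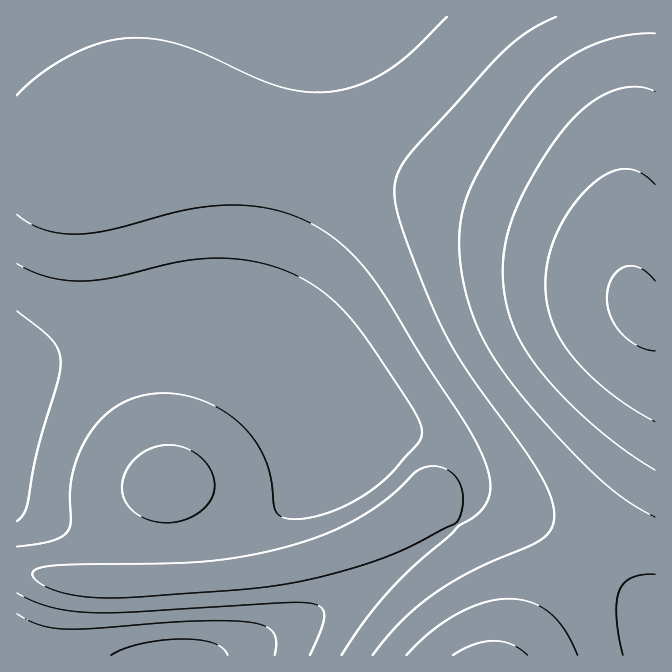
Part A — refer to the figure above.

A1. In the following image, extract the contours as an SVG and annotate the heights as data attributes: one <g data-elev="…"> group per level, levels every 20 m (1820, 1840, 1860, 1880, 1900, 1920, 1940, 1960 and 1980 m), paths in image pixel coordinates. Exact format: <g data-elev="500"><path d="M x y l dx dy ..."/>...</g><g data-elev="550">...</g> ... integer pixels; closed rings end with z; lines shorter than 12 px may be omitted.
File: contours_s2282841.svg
<g data-elev="1820"><path d="M111 655l14-7 17-4 21-4 21-1 17 1 14 4 8 4 5 7"/></g><g data-elev="1840"><path d="M17 614l21 11 27 4 29-1 101-7 34 0 23 2 13 3 8 6 3 10-1 13"/><path d="M17 311l25 19 10 10 7 12 2 11-4 20-20 70-10 53-4 9-6 6"/></g><g data-elev="1860"><path d="M17 593l17 8 16 6 20 4 22 2 42-1 151-9 27 1 10 4 2 9-4 15-10 23"/><path d="M17 264l13 7 15 5 15 4 17 1 31-3 67-15 34-5 20 0 20 3 19 4 19 6 18 9 17 11 15 13 15 16 20 27 38 57 9 16 3 12-1 6-3 5-24 27-14 13-15 11-20 12-20 8-20 4-17 1-8-3-5-6-5-37-9-23-12-17-14-14-23-14-25-9-25-3-24 4-16 6-15 11-13 13-10 16-8 17-4 18-2 17 1 27-4 10-6 5-9 4-35 6"/></g><g data-elev="1880"><path d="M86 597l44 0 123-9 47-7 50-12 50-18 55-28 4-5 4-11 0-10-2-10-5-10-8-7-10-3-11 0-11 5-28 26-31 21-33 16-40 13-39 8-36 5-42 2-107 2-18 2-9 5-1 3 2 3 12 9 19 6z"/><path d="M156 522l18 0 16-4 14-10 8-11 3-14-4-13-11-13-13-8-18-4-18 3-16 11-10 14-3 15 1 9 4 6 11 12z"/><path d="M17 214l13 10 15 6 17 3 16 1 32-4 64-17 26-6 34-2 31 3 32 9 28 15 25 20 24 27 99 158 14 30 3 13 0 10-3 12-7 10-8 6-14 8-10 11-36 31-24 24-23 28-24 35"/><path d="M447 17l-34 33-22 18-26 15-27 8-26 1-27-4-27-9-51-24-22-9-25-6-25-2-30 4-30 11-33 20-25 22"/></g><g data-elev="1900"><path d="M623 655l-7-38 1-15 3-12 5-8 7-4 10-3 13-1"/><path d="M556 17l-17 8-17 11-16 12-16 17-83 92-10 18-3 17 3 18 7 23 19 52 17 38 27 47 55 77 19 28 11 27 2 12-1 10-5 10-10 8-64 28-24 13-20 13-30 26-27 33"/></g><g data-elev="1920"><path d="M578 655l-13-25-15-17-18-10-12-3-12-1-24 4-27 11-27 18-24 23"/><path d="M655 33l-31 3-32 9-27 15-25 22-15 18-16 22-34 56-12 32-4 32 3 33 9 35 13 30 19 32 37 45 52 55 32 26 31 19"/></g><g data-elev="1940"><path d="M528 655l-16-11-18-3-20 4-21 10"/><path d="M655 92l-10-4-10-1-11 1-12 3-23 14-23 22-26 36-23 44-11 33-3 32 2 25 7 25 11 23 15 23 24 27 30 29 32 25 31 21"/></g><g data-elev="1960"><path d="M655 185l-15-13-15-3-16 4-19 13-18 21-15 25-8 25-4 27 2 18 5 19 8 17 11 17 17 18 21 19 23 16 23 14"/></g><g data-elev="1980"><path d="M655 281l-7-8-8-5-8-2-7 1-8 5-5 6-4 10-1 10 4 19 11 16 17 13 16 5"/></g>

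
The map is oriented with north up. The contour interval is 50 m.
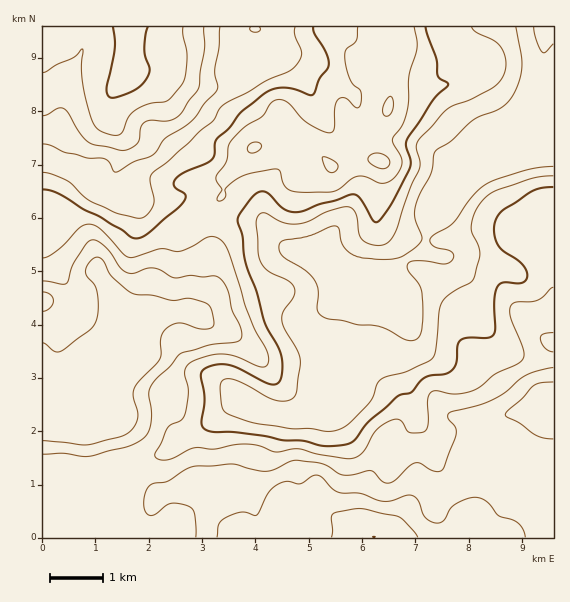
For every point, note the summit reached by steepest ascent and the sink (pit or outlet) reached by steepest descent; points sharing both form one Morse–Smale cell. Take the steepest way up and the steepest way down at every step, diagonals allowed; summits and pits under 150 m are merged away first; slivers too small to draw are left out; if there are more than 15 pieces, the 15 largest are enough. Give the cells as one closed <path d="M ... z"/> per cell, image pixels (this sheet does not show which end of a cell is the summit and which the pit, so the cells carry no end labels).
<path d="M553 26l-148 0 1 18-12 28-5 36-14 21-4 11 2 12 4 9-20-2-26 7-23-23-8-5-11-1-36 10-26 26-4 8 0 12-16 20 0 14 6 29 0 33-4 12-10 12-19-3-28 4-6 10-4 31-3 5-35 31-19 5 2 7 2 21 23-2 7 6 15 39 23 30 38-15 14 0 4 1 13 14 13 32 9 1 21-5 14 0 3 3 2 10 167-1 8-16 14-17 1-31-9-21 13-25 6-6 20-7 29-4 17-5z"/><path d="M404 26l-362 1 1 511 244-1-1-9-3-3-14 0-21 5-9-1-13-32-13-14-4-1-14 0-18 8-16 4-5 4-5-11-17-20-15-39-7-6-23 2-2-21-2-7 19-5 35-31 3-5 4-31 6-10 28-4 19 3 7-8 7-16 0-33-6-29 0-14 2-4 13-13 1-15 4-8 26-26 31-9 12-1 12 6 23 23 26-7 20 0-4-7-2-12 4-11 14-21 5-36 12-28z"/><path d="M553 406l-45 8-20 7-6 6-13 25 9 21-1 31-14 17-7 17 98-1z"/>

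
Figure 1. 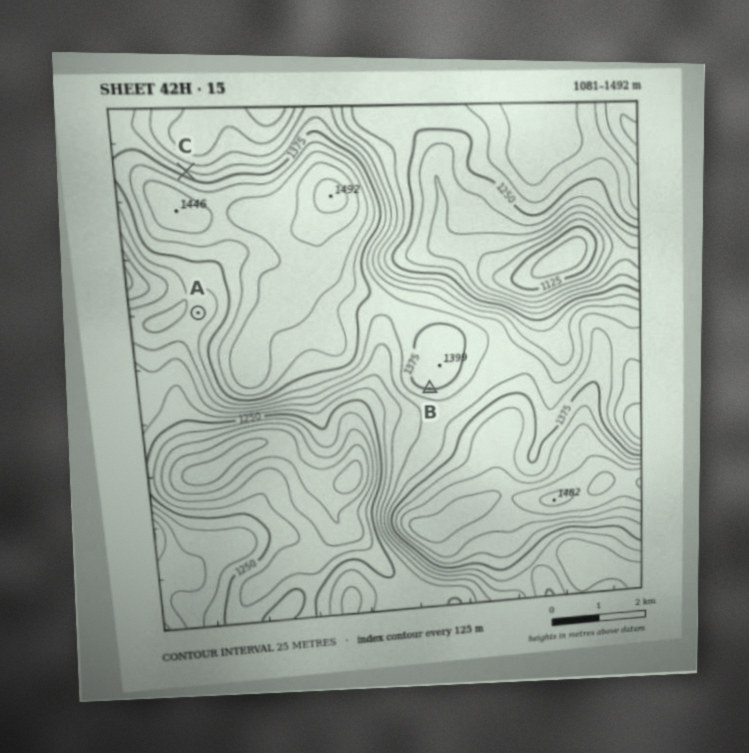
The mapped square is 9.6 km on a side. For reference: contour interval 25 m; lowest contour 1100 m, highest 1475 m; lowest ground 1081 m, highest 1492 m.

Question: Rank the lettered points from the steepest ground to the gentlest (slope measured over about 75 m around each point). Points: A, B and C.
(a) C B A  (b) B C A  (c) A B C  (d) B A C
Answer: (a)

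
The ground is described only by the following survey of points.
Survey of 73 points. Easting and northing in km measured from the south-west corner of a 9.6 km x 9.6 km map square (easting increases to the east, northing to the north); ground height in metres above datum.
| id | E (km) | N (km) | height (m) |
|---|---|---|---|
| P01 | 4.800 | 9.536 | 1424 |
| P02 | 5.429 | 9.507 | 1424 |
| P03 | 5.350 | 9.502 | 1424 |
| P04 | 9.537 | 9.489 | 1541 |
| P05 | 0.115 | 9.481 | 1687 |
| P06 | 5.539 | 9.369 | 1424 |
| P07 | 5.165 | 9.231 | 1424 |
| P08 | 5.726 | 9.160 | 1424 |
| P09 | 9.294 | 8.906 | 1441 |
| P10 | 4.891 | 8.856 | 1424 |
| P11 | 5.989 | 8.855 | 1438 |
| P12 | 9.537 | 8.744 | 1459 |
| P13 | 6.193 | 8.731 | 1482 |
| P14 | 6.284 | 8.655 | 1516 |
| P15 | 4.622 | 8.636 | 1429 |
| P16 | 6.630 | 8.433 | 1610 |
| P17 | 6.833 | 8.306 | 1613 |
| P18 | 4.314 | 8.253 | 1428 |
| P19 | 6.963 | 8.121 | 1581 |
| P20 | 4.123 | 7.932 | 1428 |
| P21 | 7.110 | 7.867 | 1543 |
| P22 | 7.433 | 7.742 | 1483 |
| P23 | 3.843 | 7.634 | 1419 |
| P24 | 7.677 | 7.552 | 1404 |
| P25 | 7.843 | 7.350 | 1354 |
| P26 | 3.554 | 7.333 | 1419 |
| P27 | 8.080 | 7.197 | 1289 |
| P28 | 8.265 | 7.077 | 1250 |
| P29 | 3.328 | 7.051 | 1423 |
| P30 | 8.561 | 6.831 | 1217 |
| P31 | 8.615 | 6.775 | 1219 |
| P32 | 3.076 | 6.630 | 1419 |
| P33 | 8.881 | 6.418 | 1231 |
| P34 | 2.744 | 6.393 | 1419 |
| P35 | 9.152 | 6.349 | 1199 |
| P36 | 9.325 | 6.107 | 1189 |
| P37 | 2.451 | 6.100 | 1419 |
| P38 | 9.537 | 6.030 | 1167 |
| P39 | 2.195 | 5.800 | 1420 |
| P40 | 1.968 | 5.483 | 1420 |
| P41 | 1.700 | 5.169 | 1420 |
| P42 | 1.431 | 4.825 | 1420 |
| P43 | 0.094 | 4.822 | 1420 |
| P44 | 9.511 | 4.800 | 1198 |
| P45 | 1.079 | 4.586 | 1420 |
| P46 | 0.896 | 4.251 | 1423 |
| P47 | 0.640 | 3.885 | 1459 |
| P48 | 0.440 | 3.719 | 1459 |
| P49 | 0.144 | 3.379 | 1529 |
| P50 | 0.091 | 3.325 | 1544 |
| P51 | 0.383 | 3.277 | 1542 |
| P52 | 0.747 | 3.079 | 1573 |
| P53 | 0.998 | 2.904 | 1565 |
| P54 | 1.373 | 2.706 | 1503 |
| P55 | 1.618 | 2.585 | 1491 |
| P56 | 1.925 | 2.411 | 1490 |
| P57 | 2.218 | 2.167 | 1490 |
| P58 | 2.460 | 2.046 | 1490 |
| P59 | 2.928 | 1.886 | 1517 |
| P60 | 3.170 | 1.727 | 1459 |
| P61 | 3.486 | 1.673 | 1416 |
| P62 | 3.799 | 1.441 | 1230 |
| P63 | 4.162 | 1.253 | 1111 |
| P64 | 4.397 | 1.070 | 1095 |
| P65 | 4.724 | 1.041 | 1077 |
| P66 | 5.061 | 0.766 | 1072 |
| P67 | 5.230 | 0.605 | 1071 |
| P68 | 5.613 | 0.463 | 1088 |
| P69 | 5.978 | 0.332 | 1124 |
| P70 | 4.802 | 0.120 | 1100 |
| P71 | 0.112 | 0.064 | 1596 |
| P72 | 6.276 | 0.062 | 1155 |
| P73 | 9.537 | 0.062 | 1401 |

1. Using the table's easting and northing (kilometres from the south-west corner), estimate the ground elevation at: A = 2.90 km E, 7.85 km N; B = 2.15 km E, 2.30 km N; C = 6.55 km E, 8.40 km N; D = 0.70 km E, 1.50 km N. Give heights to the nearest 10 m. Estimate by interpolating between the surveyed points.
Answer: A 1420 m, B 1490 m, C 1610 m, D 1480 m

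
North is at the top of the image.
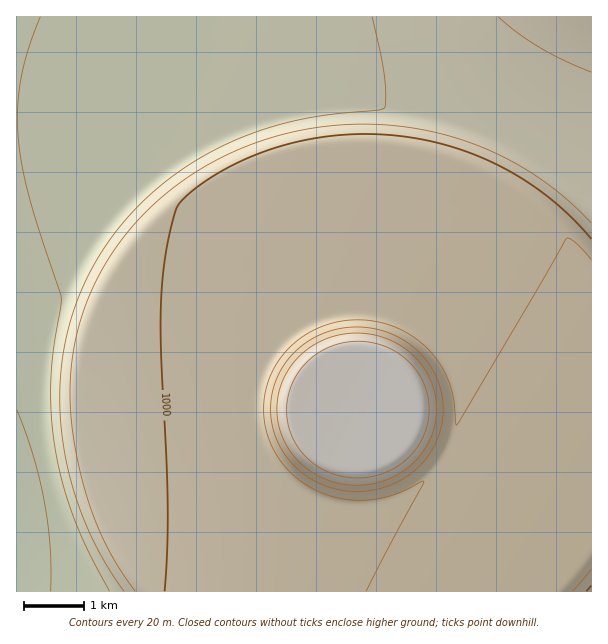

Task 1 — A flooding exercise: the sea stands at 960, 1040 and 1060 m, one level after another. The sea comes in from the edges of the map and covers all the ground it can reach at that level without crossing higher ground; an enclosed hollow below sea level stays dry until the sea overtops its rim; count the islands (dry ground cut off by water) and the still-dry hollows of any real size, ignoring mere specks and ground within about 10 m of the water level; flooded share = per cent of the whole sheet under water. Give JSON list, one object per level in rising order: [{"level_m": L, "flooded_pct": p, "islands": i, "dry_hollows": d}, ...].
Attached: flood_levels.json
[{"level_m": 960, "flooded_pct": 24, "islands": 0, "dry_hollows": 0}, {"level_m": 1040, "flooded_pct": 93, "islands": 1, "dry_hollows": 0}, {"level_m": 1060, "flooded_pct": 94, "islands": 1, "dry_hollows": 0}]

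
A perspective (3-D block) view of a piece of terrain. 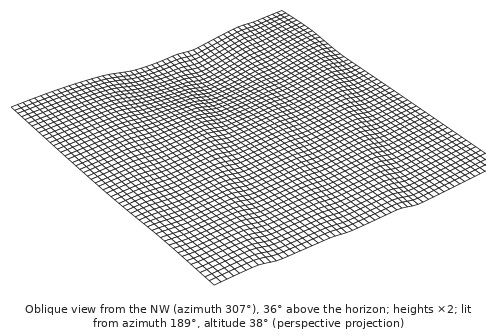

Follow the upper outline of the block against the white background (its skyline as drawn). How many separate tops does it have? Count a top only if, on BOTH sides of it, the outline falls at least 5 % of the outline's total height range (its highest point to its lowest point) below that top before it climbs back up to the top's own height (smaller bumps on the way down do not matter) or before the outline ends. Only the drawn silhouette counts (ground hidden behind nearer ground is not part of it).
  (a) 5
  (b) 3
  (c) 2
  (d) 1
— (c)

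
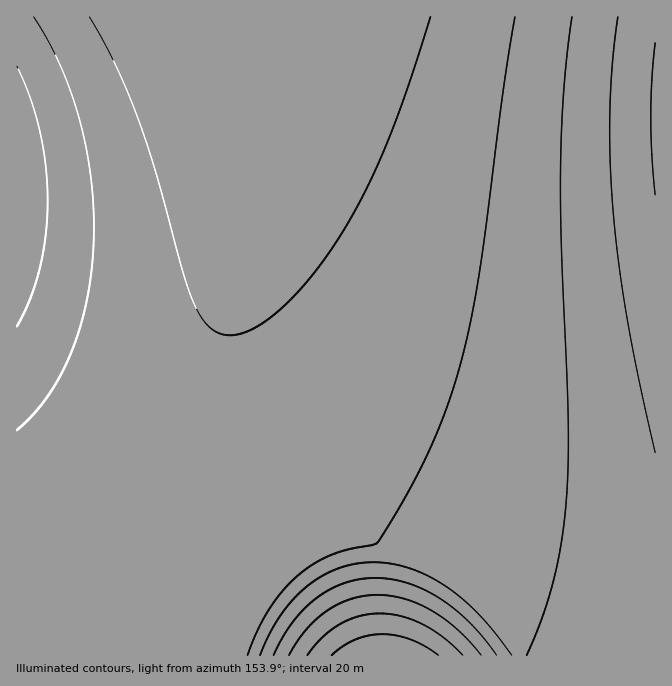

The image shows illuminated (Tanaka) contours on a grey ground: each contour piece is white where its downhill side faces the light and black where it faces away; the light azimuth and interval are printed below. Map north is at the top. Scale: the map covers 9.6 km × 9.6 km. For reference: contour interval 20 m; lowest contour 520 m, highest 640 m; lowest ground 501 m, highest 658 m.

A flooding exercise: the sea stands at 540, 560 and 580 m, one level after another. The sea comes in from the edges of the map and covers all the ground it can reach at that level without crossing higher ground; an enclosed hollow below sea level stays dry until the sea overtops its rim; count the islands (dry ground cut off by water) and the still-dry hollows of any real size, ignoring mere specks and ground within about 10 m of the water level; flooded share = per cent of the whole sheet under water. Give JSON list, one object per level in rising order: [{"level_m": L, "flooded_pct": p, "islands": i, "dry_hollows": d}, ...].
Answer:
[{"level_m": 540, "flooded_pct": 60, "islands": 0, "dry_hollows": 0}, {"level_m": 560, "flooded_pct": 80, "islands": 0, "dry_hollows": 0}, {"level_m": 580, "flooded_pct": 93, "islands": 0, "dry_hollows": 0}]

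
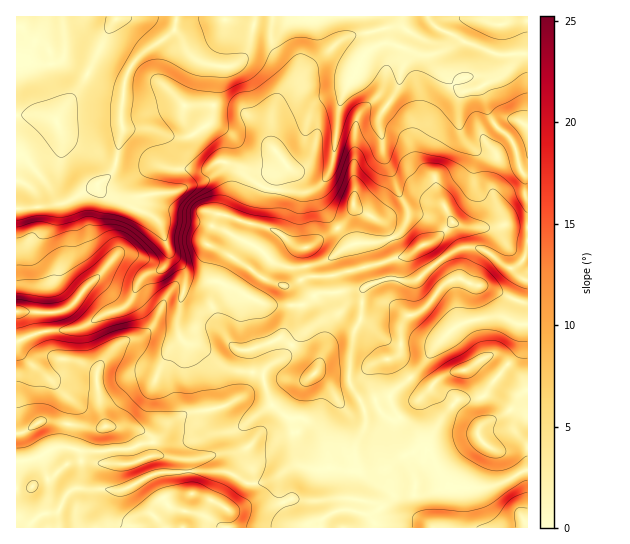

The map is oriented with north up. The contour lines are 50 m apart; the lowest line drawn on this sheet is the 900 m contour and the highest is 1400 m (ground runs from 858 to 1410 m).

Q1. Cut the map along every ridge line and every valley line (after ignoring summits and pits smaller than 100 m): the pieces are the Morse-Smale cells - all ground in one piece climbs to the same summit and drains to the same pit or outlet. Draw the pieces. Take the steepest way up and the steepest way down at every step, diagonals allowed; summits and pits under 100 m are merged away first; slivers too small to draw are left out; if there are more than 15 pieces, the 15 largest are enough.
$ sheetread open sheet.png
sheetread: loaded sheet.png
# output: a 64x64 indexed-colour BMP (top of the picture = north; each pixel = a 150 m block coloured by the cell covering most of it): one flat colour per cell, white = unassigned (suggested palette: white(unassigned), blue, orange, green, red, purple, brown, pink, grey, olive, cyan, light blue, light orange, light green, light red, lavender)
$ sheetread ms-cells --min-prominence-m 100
<image width="64" height="64" href="data:image/bmp;base64,Qk12CAAAAAAAAHYAAAAoAAAAQAAAAEAAAAABAAQAAAAAAAAIAAATCwAAEwsAABAAAAAAAAAA////ALR3HwAOf/8ALKAsACgn1gC9Z5QAS1aMAMJ34wB/f38AIr28AM++FwDox64AeLv/AIrfmACWmP8A1bDFABERERERERERERERERERERERERERERETMzMzMzMzMzMzERERERERERERERERERERERERERERETMzMzMzMzMzMzMRERERERERERERERERERERERERERERETMzMzMzMzMzMxERERERERERERERERERERERERERERERMzMzMzMzMzMzEREREREREREREREREREREREREREREREREREzMzMzMzMREREREREREREREREREREREREREREREREREREREREzMxEREREREREREREREREREREREREREREREREREREREREzEREREREREREREREREREREREREREREREREREREREREREREREREREREREREREREREREREREREREREREREREREREREREREREREREREREREREREREREREREREREREREREREREREREREREREREREREREREREREREREREREREREREREREREREREREREREREREREREREREREREREREREREREREREREREREREREREREREREREREREREREREREREREREREREREREREREREREREREREREREREREREREREREREREREREREREREREREREREREREREREREREREREREREREREREREREREREREREREREREREREREREREREREREREREREREREREREREREREREREREREREREREREREREREREREREREREREREREREREREREREREREREREREREREREREREREREREREREREREREREREREREREREREREREREREREREREREREREREREREREREREREREREREREREREREREREREREREREREREREREREREREREREREREREREREREREREREREREREREREREREREREREREREREREREREREREREREREREREREREREREREREREREREREREREREREREREREREREREREREREREREREhERERERERERERERERERERERERERERERERERERERERESIhERERERERERERERERERERERERERERERERERERERERIiIiIiEREREREREREREREREREREREREREREREREREREiIiIiIiERERERERERERERERERERERERERERERERERESIiIiIiIiERERERERERERERERERERERERERERERERERIiIiIiIiIhEREREREREREREREREREREREREREREREREiIiIiIiIiIRERERERERERERERERERERERERERERERESIiIiIiIiIhERERERERERERERERERERERERERERERERIiIiIiIiIiIREREREREREREREREREREREREREREREREiIiIiIiIiIiIRERERERERERERERERERERERERERERESIiIiIiIiIiIiERERERERERERERERERERERERERERERIiIiIiIiIiIiIREREREREREREREREREREREREREREREiIiIiIiIiIiIhERERERERERERERERERERERERERERESIiIiIiIiIiIhERERERERERERERERERERERERERERERIiIiIiIiIiIiEREREREREREREREREREREREREREREREiIiIiIiIiIiIRERERERERERERERERERERERERERERESIiIiIiIiIiERERERERERERERERERERERERERERERERERESIiIiIhERERERERERERERERERERERERERERERERERERERIiIRERERERERERERERERERERERERERERERERERERERERERERERERERERERERERERERERERERERERERERERERERERERERERERERERERERERERERERERERERERERERERERERERERERERERERERERERERERERERERERERERERERERERERERERERERERERERERERERERERERERERERERERERERERERERERERERERERERERERERERERERERERERERERERERERERERERERERERERERERERERERERERERERERERERERERERERERERERERERERERERERERERERERERERERERERERERERERERERERERERERERERERERERERERERERERERERERERERERERERERERERERERERERERERERERERERERERERERERERERERERERERERERERERERERERERERERERERERERERERERERERERERERERERERERERERERERERERERERERERERERERERERERERERERERERERERERERERERERERERERERERERERERERERERERERERERERERERERERERERERERERERERERERERERERERERERERERERERERERERERERERERERERERERERERERERERERERERERERERERERERERERERERERERERERERERERERERERERERERERERERERERERERERERERERERERERERERERERERERERERERERERERERERERERERERERERERERERERERERERERERERERERERERERERERERERERERERERERERERERERERERERERERERERERERERERERERERERERERERERERERERERERERERERERERERERERERERERERERERERERERERERERERERERERERERERERERERERERERERERERERERERERERERERER"/>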